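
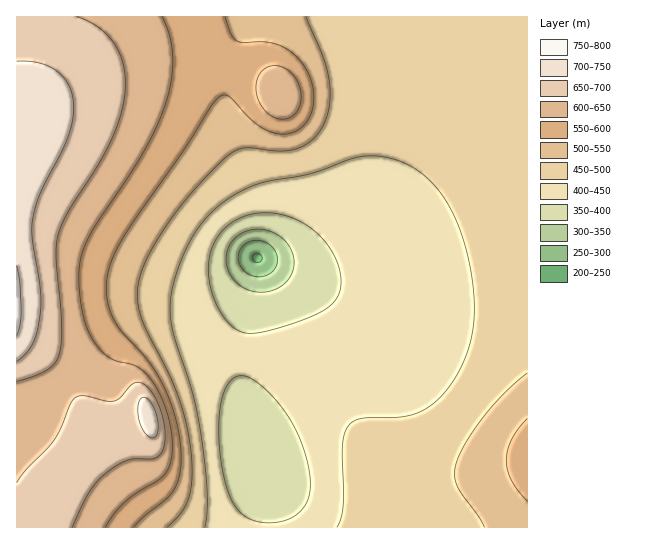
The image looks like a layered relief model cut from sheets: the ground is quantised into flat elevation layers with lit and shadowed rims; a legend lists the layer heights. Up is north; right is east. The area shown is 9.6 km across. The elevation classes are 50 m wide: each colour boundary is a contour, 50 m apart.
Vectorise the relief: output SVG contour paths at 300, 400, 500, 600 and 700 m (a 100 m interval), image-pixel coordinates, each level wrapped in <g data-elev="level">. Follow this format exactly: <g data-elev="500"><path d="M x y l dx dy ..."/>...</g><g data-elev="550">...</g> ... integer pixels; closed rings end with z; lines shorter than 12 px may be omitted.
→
<g data-elev="300"><path d="M257 277l-7-2-7-5-3-5-2-7 1-7 4-6 7-4 7-1 8 2 6 4 5 7 2 6-2 7-5 7-6 3z"/></g><g data-elev="400"><path d="M261 522l-15-5-11-11-8-17-6-27-2-33 2-27 3-11 5-8 5-5 5-2 8 1 11 6 13 12 12 14 10 15 7 15 6 18 4 16 0 12-1 10-3 9-6 7-7 6-10 4-10 2z"/><path d="M245 333l-10-4-8-7-8-12-6-13-4-15-1-13 2-12 3-12 6-11 8-8 10-6 10-5 12-2 12 0 14 2 12 5 11 6 10 8 8 9 7 11 6 12 2 11 0 9-3 9-10 12-21 11-40 13-13 2z"/></g><g data-elev="500"><path d="M167 527l14-14 8-15 3-20-1-27-5-29-9-28-10-24-21-40-6-16-3-19 3-18 11-27 22-33 25-31 29-30 10-6 8-2 34 3 16-2 15-7 11-12 5-11 3-12 0-25-6-24-17-41"/><path d="M527 373l-22 20-21 24-19 26-9 22-1 10 2 11 22 31 5 10"/></g><g data-elev="600"><path d="M105 527l10-14 11-12 37-25 6-9 3-13 0-15-3-17-4-16-7-15-8-13-9-9-8-4-22-6-8-6-7-8-7-12-5-14-4-18-1-20 1-22 8-20 56-88 13-25 9-24 6-24 1-21-4-22-7-18"/><path d="M276 118l10 1 8-4 6-9 1-11-3-12-6-9-9-7-9-1-7 1-6 6-4 6-1 10 2 9 4 9 7 7z"/></g><g data-elev="700"><path d="M149 437l4 1 4-3 1-13-5-17-6-6-4-2-2 2-3 4 0 12 4 13z"/><path d="M17 361l9-8 7-10 4-12 3-18 0-26-8-53 2-21 8-23 26-52 4-16 2-15-1-10-3-10-5-8-7-7-8-5-11-4-22-2"/></g>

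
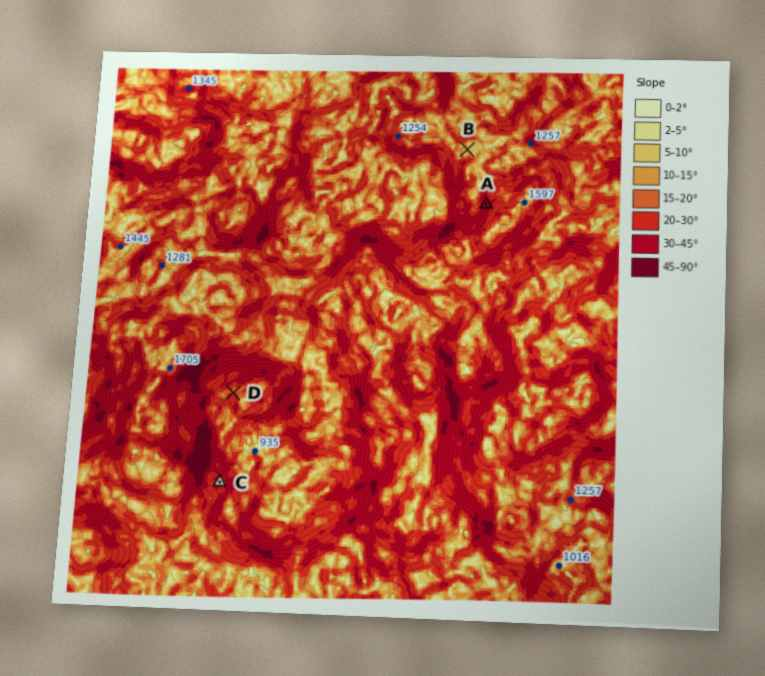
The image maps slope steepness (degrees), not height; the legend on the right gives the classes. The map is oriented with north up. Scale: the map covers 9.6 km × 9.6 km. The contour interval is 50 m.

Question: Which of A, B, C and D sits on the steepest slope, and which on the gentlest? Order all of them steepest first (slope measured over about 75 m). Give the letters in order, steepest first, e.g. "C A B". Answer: A C D B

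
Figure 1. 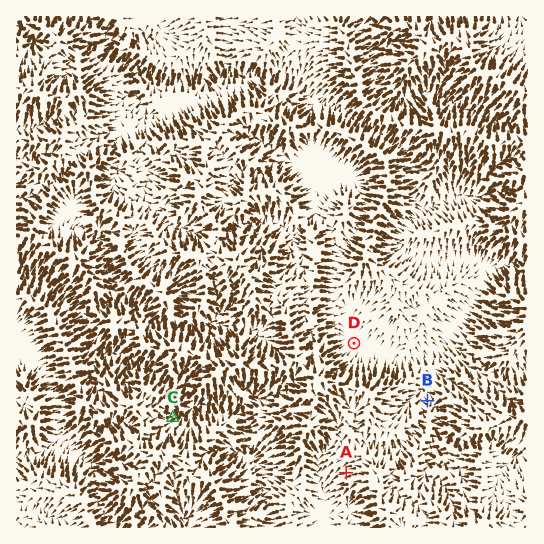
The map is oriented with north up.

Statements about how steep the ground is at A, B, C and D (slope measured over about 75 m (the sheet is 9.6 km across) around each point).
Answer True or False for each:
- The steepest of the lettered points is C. True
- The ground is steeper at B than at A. False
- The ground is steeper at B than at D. True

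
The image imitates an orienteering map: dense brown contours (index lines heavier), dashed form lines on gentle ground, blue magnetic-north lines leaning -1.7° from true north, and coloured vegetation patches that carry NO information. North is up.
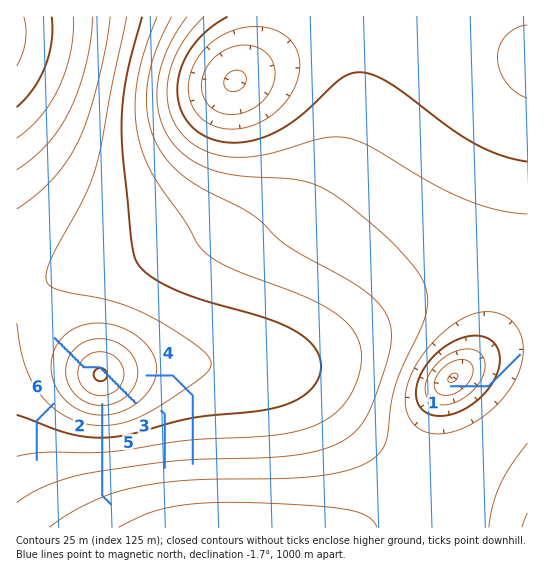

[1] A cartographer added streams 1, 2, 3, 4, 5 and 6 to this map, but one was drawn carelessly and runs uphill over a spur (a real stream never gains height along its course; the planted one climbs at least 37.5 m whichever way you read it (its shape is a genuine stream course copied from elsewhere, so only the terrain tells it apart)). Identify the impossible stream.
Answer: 3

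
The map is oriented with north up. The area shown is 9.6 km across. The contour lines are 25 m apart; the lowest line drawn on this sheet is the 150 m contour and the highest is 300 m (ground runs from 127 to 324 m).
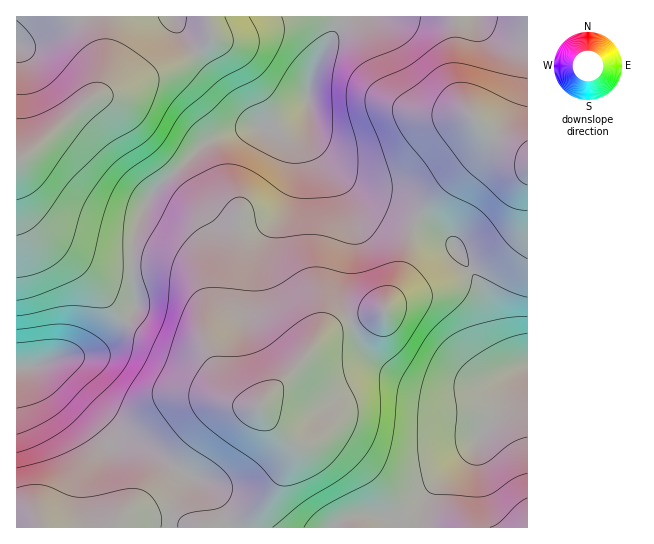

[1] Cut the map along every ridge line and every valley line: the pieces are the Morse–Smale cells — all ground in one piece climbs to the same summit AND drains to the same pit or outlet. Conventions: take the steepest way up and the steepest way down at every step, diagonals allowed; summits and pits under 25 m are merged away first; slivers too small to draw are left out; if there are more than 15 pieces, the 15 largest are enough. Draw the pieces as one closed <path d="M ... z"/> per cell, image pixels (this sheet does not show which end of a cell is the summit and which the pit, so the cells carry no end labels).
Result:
<path d="M162 267l-30 0 4 40-19 24-15 16-16 8-23 2-26 10-21 3 1 158 238-1 1-9 5-11 14-18 12-23 4-13-2-8-22-26-8-12-16-3-8-4-10-10-20-47-1-38-7-19-15-14z"/><path d="M418 220l-7 14-11 44-15 31-3 3-40 12-20 12-21 26-41 43 0 4 7 10 22 26 2 8-12 29-23 36-1 10 163 0 6-25 8-14 39-38 29-42 12-28 7-10 9-6-17-4-11-12-11-26-8-34-26-43-12-11z"/><path d="M309 105l-10 10-24 13-28 0-26 8-16 8-53 50-11 21-8 28 0 24 29 0 13 2 16 10 6 7 7 19 0 33 17 45 14 17 18 7 7-1 5-8 36-36 15-20 11-10 15-8 40-12 3-3 15-31 11-44 5-12-1-3-8-4-42-18-40-32-12-19z"/><path d="M345 16l-136 0 2 22-16 15-18 12-24 10-30 16-32 8-65 57-10 6 0 19 7 22 8 18 12 14 44 25 23 7 21 0 5-36 8-22 8-15 57-53 38-13 28 0 24-13 9-10 0-19 4-13z"/><path d="M455 16l-109 0-26 41-12 29 3 47 2 13 6 11 23 23 23 17 52 23 12-19 58-55 5-9-23-23-12-24-2-13z"/><path d="M207 16l-190 0-1 145 10-5 65-57 32-8 30-16 24-10 18-12 16-15z"/><path d="M493 135l-6 11-58 55-12 18 26 16 12 11 26 43 8 34 11 26 11 12 7 3 9 0 1-209z"/><path d="M17 181l-1 188 2 0 19-2 26-10 23-2 12-6 34-35 4-7 0-8-5-32-21 0-16-4-51-28-10-10-6-12z"/><path d="M527 365l-8 6-7 10-12 28-29 42-42 42-8 18-2 17 109-1z"/><path d="M527 16l-70 0-2 35 1 34 4 13 9 16 22 21 36 20z"/>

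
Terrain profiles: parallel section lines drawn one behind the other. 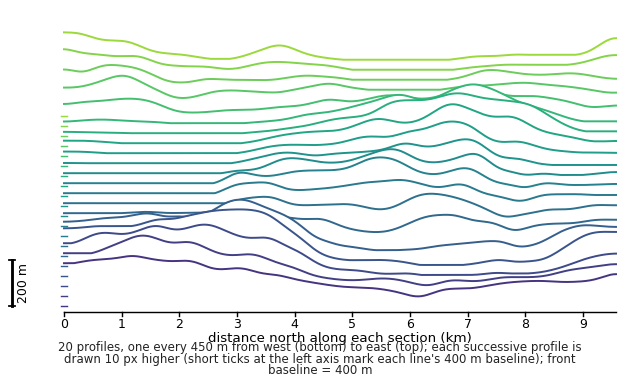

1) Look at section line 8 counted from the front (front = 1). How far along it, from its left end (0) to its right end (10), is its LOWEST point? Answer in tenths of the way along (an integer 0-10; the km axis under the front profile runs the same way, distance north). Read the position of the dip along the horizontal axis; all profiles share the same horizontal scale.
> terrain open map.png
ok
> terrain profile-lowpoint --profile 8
8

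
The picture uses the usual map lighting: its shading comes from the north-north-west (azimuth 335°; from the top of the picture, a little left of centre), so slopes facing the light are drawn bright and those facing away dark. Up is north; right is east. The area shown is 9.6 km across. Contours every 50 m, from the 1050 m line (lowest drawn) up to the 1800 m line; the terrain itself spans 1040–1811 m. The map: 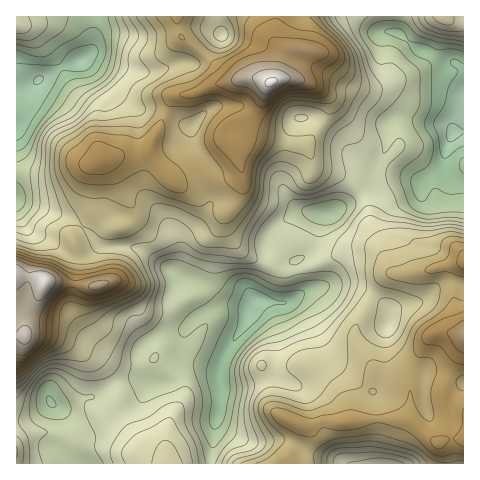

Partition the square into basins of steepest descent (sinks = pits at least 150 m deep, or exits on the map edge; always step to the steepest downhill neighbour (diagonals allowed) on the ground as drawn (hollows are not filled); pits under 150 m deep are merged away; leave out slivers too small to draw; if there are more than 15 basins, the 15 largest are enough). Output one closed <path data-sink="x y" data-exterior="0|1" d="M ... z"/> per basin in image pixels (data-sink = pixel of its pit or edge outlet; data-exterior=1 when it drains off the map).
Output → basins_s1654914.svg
<path data-sink="453 134" data-exterior="0" d="M463 16l-285 0 0 13 4 9 21 15 25 24 10 3-25 5-18 8-22 3-24 51 5 12 18 20 18-14 7 0 19 12 11 0 13-9-1-21 5-6 2-9 9 4 51 10 4 6 2 13 4 4 28 8 14 11 9 16 4 23 7 10 8 25 3 7 7 4-8 2-9 9-23 43-2 6 3 9 15 22 2 8-16 30-4 16-2 2 23-2 35 2 28 23 11-5 15 0z"/><path data-sink="249 309" data-exterior="0" d="M246 132l-2 9-5 6 1 21-13 9-11 0-19-12-7 0-18 14-18-20-6-10-10 5-37 6-6 8-2 45-20 25 4 12-3 31-1 2-18-2-9 1-9 18-13 16 2 18 14 0 24 8 33 19 9 9 10 20 0 15 8 18 19 22 17 9 7 10 121-1-1-5 11-24 2-9-15-7-11-8-2-6-2-22-8-17 9 5 10 0 16-5 12 0 10 5 15 14 8 11 5 15 1 11 6-3 4-16 16-30-2-8-15-22-3-9 2-6 23-43 9-9 8-2-7-4-11-32-7-10-1-13-6-18-17-18-31-9-4-4-2-13-4-6-51-10z"/><path data-sink="39 80" data-exterior="0" d="M176 16l-160 1 0 257 2 2 16 1 11 6 3-2 25 2 4-16 0-17-4-12 17-20 4-9 1-41 4-7 23-6 24-4 15-26 12-29 22-3 18-8 25-5-10-3-25-24-21-15z"/><path data-sink="383 463" data-exterior="1" d="M391 418l-45 4-25-1-14 6-7-3-4 16-9 18 1 5 176 0-1-25-14 0-11 5-26-22z"/>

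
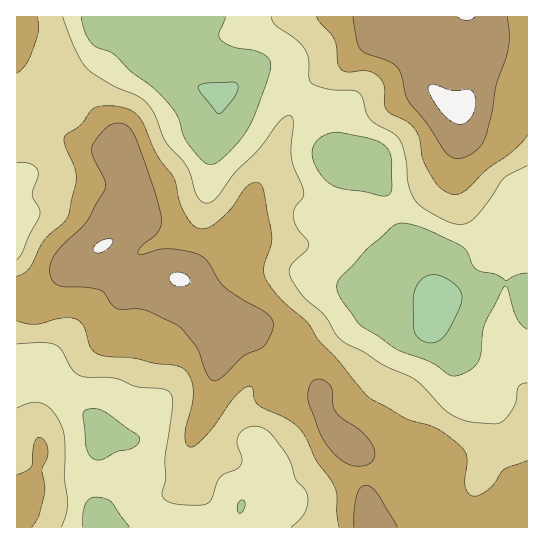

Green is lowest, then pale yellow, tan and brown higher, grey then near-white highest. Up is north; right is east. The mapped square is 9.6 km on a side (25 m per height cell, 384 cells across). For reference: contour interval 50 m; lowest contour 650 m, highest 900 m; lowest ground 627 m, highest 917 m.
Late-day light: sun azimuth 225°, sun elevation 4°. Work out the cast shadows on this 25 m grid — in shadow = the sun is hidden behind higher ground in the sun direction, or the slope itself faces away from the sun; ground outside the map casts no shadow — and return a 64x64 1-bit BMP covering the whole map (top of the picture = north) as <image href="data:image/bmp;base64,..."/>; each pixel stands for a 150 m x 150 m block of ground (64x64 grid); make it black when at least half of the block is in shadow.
<image width="64" height="64" href="data:image/bmp;base64,Qk0+AgAAAAAAAD4AAAAoAAAAQAAAAEAAAAABAAEAAAAAAAACAAATCwAAEwsAAAIAAAAAAAAA////AAAAAAABgAAAAAcAAAOAAAAAB4AAB4AAAAAHwAAHgAAAAAfAAA+AAAAAB8AAD4AAAAABwAAPwAAAAAAAAA/AAAAAAAAAD8AAAAAAAAAP4AAIAAIAgA/gAAAADwPAH+AAAAAfB+Af4AAAAP4P4B/gAAAA/h/wP+AAAAH/P/A/wAAAAP+/8B+AAAAA/7/gHgAAAAH//8AAAAAAAf//wAAAAAAD//+AAAAAAAP//4AAAAAAB///gAAAAAAP//8AAAAAAB///wEAAAAAH///AwAAAAA///8HAAAAD////gcAAAAf///+BwAAAD////4HAAAAf////AMAAAH////8AAAAA////ngAAAAP///4AAAAAB/x//AAAAAAH+D/gAAAAAAf4LgAAAAAAA/hwAAAAAAAD8PgAAAAAAB/w+AAAAAAAP/D8AAAAAAA/8Hw/AAAAAD/geP8AAAAAP/Bz/wAAAAA/8Af/AAAAAD/wD/8AAAAAP/gP/gAAAAB/+A/4AAAAAH/8D+AAAAAA//wDgAAAAAD//gAAAAAAAf/+AAAAAAAD//4AAAAIAAf//gAAABwAD//+AAAAHAAf//4AAAAeAD///wAAAA4AP//+AAABBgB///4AAAAAAP///AAAAAAA///wAAAAAAH//+AAAAAAAf/gAAAAAAAD/4AAAACAAYf/AAAAAMABg=="/>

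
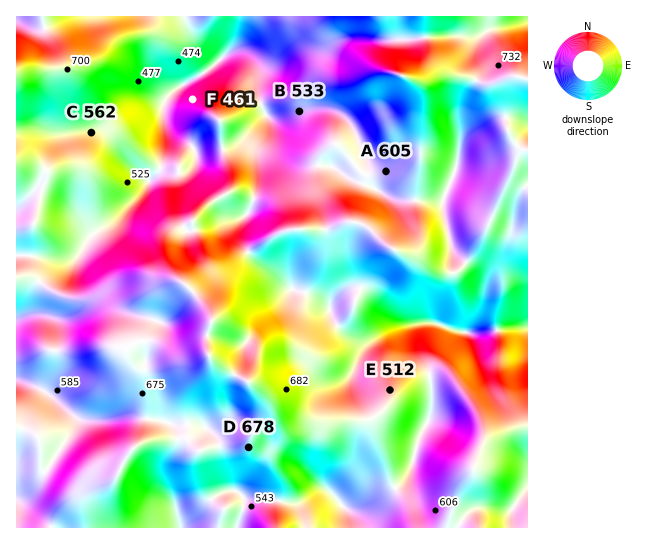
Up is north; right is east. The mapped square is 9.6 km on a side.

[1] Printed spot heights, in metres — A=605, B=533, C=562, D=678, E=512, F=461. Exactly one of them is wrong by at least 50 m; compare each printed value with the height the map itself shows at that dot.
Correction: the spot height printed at E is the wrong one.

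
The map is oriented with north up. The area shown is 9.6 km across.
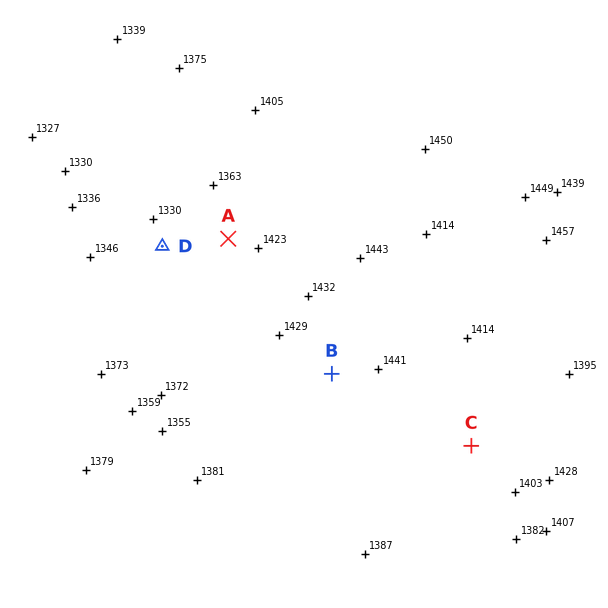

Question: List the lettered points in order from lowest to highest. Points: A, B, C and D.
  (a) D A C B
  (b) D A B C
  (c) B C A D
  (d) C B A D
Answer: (a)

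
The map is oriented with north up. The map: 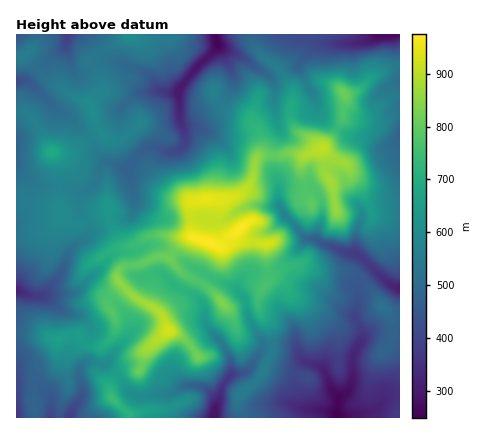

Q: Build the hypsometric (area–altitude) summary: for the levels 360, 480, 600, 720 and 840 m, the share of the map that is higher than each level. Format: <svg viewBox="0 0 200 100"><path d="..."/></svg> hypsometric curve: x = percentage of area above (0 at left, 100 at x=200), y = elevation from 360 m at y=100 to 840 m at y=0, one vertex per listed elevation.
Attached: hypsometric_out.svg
<svg viewBox="0 0 200 100"><path d="M189 100l-36-25-71-25-38-25-30-25"/></svg>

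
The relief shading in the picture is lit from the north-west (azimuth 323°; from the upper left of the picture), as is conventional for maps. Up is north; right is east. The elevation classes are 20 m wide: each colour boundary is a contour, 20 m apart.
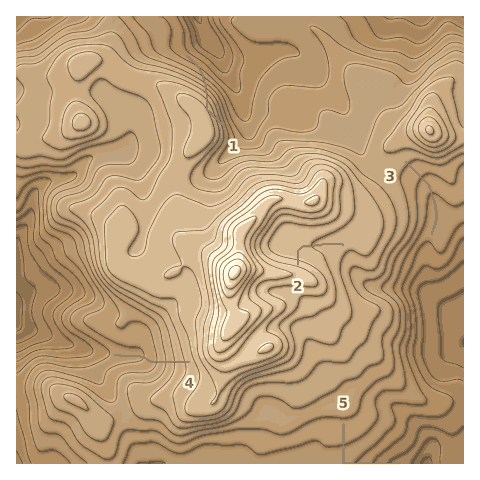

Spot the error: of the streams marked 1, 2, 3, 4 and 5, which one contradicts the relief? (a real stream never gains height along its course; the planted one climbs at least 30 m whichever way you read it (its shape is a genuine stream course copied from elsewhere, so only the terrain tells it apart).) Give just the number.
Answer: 1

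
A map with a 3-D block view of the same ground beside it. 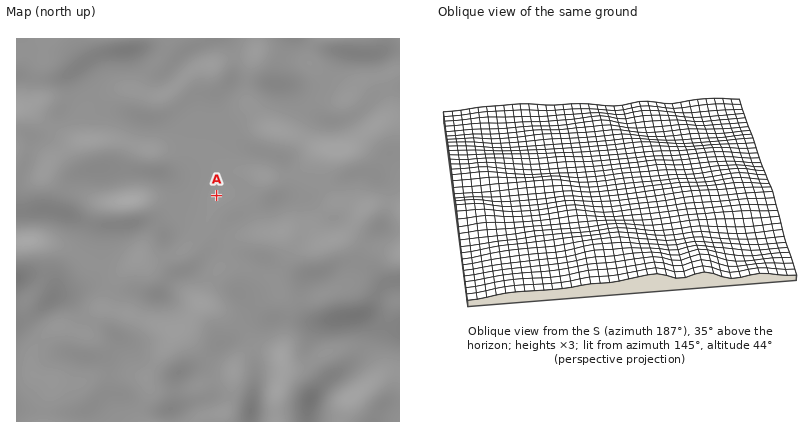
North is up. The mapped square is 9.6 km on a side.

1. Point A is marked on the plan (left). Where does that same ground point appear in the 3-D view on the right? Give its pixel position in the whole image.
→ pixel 615 171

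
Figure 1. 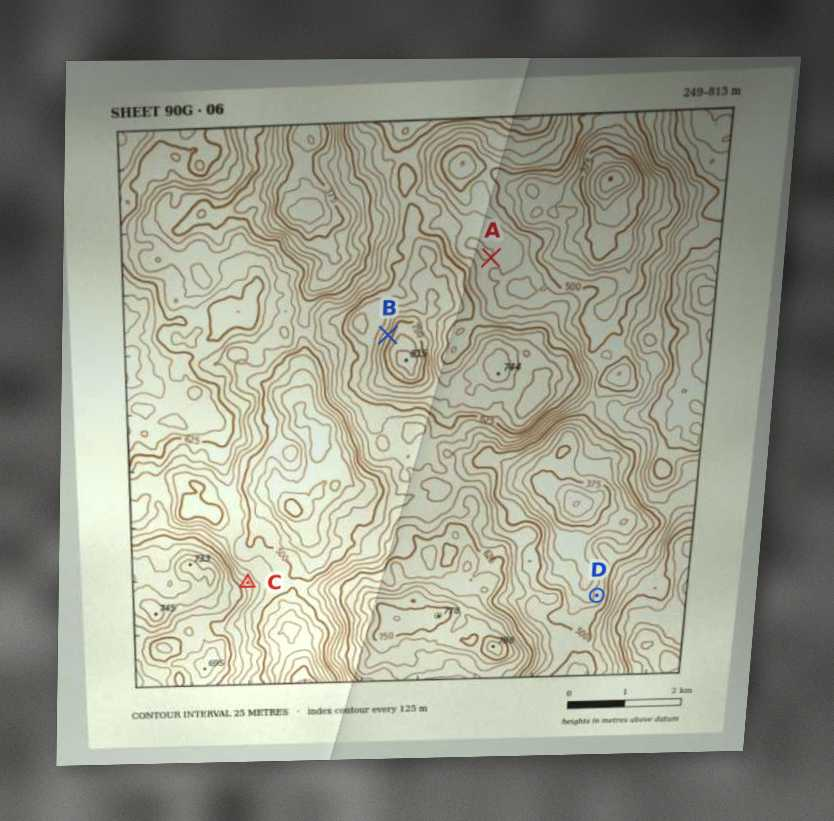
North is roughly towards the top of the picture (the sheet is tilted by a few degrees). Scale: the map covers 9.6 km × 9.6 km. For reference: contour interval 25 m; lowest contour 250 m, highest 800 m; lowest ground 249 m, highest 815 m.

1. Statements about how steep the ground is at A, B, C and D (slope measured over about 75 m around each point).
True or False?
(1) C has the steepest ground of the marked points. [False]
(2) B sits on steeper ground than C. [True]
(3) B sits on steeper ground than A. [True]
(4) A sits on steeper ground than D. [False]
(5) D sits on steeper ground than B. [False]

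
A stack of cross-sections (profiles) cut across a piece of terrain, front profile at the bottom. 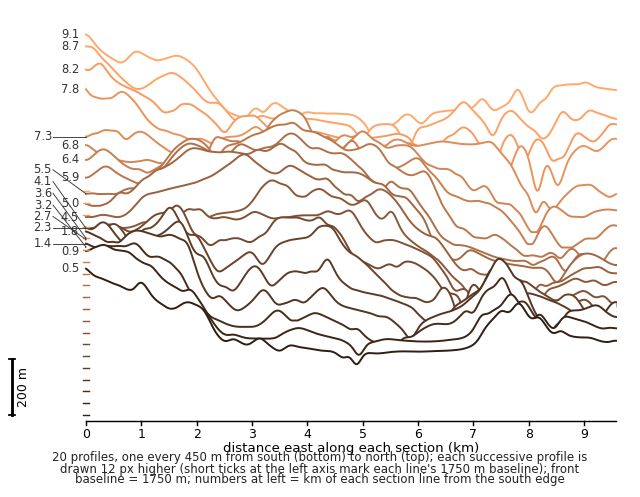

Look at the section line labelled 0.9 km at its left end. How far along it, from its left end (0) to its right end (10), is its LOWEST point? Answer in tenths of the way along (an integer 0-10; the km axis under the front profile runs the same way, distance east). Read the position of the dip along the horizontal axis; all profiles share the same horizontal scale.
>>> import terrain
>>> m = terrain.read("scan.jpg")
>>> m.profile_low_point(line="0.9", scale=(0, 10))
5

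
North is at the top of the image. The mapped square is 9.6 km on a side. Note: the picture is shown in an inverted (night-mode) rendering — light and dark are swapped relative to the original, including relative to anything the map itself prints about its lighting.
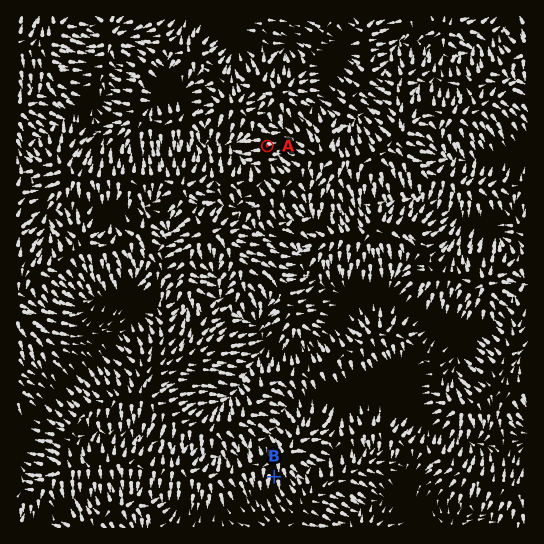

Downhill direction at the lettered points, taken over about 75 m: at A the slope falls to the E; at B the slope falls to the S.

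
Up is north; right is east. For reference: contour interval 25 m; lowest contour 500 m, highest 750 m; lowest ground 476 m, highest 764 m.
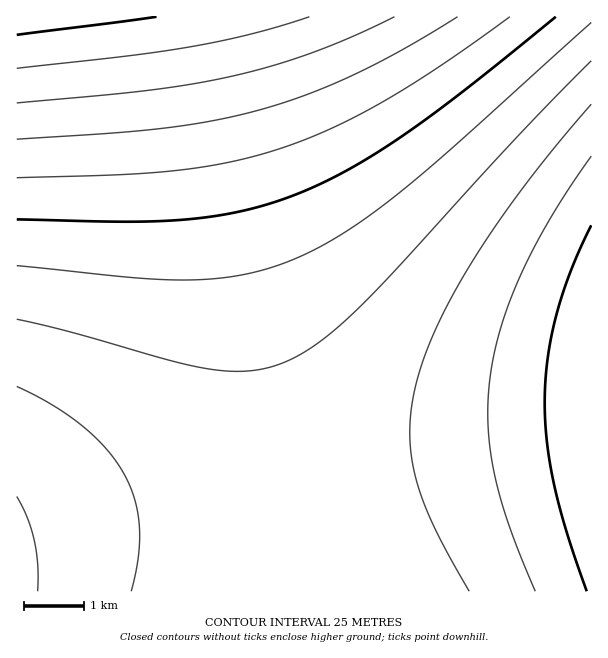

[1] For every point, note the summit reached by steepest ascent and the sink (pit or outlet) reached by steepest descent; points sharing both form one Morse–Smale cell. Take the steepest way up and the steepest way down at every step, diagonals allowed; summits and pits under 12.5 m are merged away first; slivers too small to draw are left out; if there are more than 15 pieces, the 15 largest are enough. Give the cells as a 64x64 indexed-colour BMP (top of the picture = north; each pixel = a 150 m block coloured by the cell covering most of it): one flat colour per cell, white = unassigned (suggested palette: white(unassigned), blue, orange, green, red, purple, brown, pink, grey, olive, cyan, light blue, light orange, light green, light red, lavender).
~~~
<image width="64" height="64" href="data:image/bmp;base64,Qk12CAAAAAAAAHYAAAAoAAAAQAAAAEAAAAABAAQAAAAAAAAIAAATCwAAEwsAABAAAAAAAAAA////ALR3HwAOf/8ALKAsACgn1gC9Z5QAS1aMAMJ34wB/f38AIr28AM++FwDox64AeLv/AIrfmACWmP8A1bDFACIiIiIiIiIiIiIiIiIiIiERERERERERERERERERERERIiIiIiIiIiIiIiIiIiIiIREREREREREREREREREREREiIiIiIiIiIiIiIiIiIiIhERERERERERERERERERERESIiIiIiIiIiIiIiIiIiIiERERERERERERERERERERERIiIiIiIiIiIiIiIiIiIiIREREREREREREREREREREREiIiIiIiIiIiIiIiIiIiIhERERERERERERERERERERESIiIiIiIiIiIiIiIiIiIhERERERERERERERERERERERIiIiIiIiIiIiIiIiIiIiEREREREREREREREREREREREiIiIiIiIiIiIiIiIiIiIRERERERERERERERERERERESIiIiIiIiIiIiIiIiIiIhERERERERERERERERERERERIiIiIiIiIiIiIiIiIiIiEREREREREREREREREREREREiIiIiIiIiIiIiIiIiIiIRERERERERERERERERERERESIiIiIiIiIiIiIiIiIiIRERERERERERERERERERERERIiIiIiIiIiIiIiIiIiIhEREREREREREREREREREREREiIiIiIiIiIiIiIiIiIiERERERERERERERERERERERESIiIiIiIiIiIiIiIiIiIRERERERERERERERERERERERIiIiIiIiIiIiIiIiIiIhEREREREREREREREREREREREiIiIiIiIiIiIiIiIiIiERERERERERERERERERERERESIiIiIiIiIiIiIiIiIiERERERERERERERERERERERERIiIiIiIiIiIiIiIiIiIREREREREREREREREREREREREiIiIiIiIiIiIiIiIiIhERERERERERERERERERERERESIiIiIiIiIiIiIiIiIiERERERERERERERERERERERERIiIiIiIiIiIiIiIiIiIREREREREREREREREREREREREiIiIiIiIiIiIiIiIiIRERERERERERERERERERERERESIiIiIiIiIiIiIiIiIhERERERERERERERERERERERERIiIiIiIiIiIiIiIiIiEREREREREREREREREREREREREiIiIiIiIiIiIiIiIiIRERERERERERERERERERERERESIiIiIiIiIiIiIiIiIhERERERERERERERERERERERERIiIiIiIiIiIiIiIiIiEREREREREREREREREREREREREiIiIiIiIiIiIiIiIiERERERERERERERERERERERERESIiIiIiIiIiIiIiIiIRERERERERERERERERERERERERIiIiIiIiIiIiIiIiIhEREREREREREREREREREREREREiIiIiIiIiIiIiIiIiERERERERERERERERERERERERESIiIiIiIiIiIiIiIiIRERERERERERERERERERERERERIiIiIiIiIiIiIiIiIREREREREREREREREREREREREREiIiIiIiIiIiIiIiIhERERERERERERERERERERERERESIiIiIiIiIiIiIiIiERERERERERERERERERERERERERIiIiIiIiIiIiIiIiIREREREREREREREREREREREREREiIiIiIiIiIiIiIiIhERERERERERERERERERERERERESIiIiIiIiIiIiIiIhERERERERERERERERERERERERERIiIiIiIiIiIiIiIiEREREREREREREREREREREREREREiIiIiIiIiIiIiIiIRERERERERERERERERERERERERESIiIiIiIiIiIiIiIhERERERERERERERERERERERERERIiIiIiIiIiIiIiIiEREREREREREREREREREREREREREiIiIiIiIiIiIiIiERERERERERERERERERERERERERESIiIiIiIiIiIiIiIRERERERERERERERERERERERERERIiIiIiIiIiIiIiIhEREREREREREREREREREREREREREiIiIiIiIiIiIiIiERERERERERERERERERERERERERESIiIiIiIiIiIiIiIRERERERERERERERERERERERERERIiIiIiIiIiIiIiIREREREREREREREREREREREREREREiIiIiIiIiIiIiIhERERERERERERERERERERERERERESIiIiIiIiIiIiIiERERERERERERERERERERERERERERIiIiIiIiIiIiIiIREREREREREREREREREREREREREREiIiIiIiIiIiIiIhERERERERERERERERERERERERERESIiIiIiIiIiIiIiERERERERERERERERERERERERERERIiIiIiIiIiIiIiEREREREREREREREREREREREREREREiIiIiIiIiIiIiIRERERERERERERERERERERERERERESIiIiIiIiIiIiIhERERERERERERERERERERERERERERIiIiIiIiIiIiIiEREREREREREREREREREREREREREREiIiIiIiIiIiIiIRERERERERERERERERERERERERERESIiIiIiIiIiIiIRERERERERERERERERERERERERERERIiIiIiIiIiIiIhEREREREREREREREREREREREREREREiIiIiIiIiIiIiERERERERERERERERERERERERERERESIiIiIiIiIiIiIRERERERERERERERERERERERERERER"/>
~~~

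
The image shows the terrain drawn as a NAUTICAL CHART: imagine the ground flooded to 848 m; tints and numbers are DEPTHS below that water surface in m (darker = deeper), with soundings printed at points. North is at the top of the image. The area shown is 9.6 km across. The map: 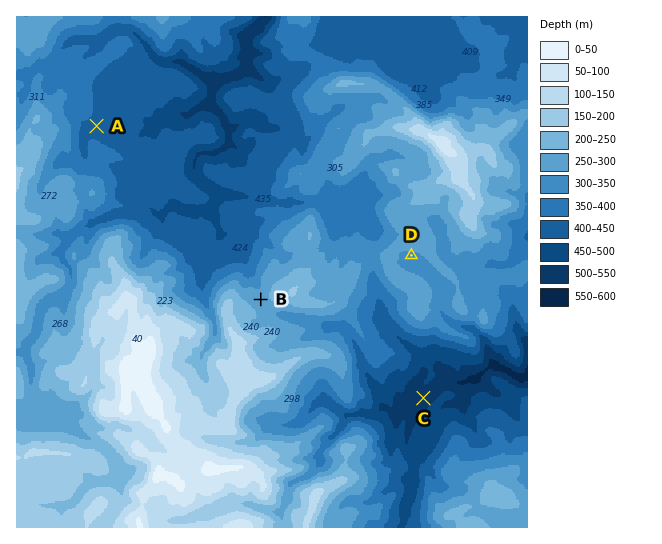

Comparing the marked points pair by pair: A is lower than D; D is lower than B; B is higher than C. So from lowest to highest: C A D B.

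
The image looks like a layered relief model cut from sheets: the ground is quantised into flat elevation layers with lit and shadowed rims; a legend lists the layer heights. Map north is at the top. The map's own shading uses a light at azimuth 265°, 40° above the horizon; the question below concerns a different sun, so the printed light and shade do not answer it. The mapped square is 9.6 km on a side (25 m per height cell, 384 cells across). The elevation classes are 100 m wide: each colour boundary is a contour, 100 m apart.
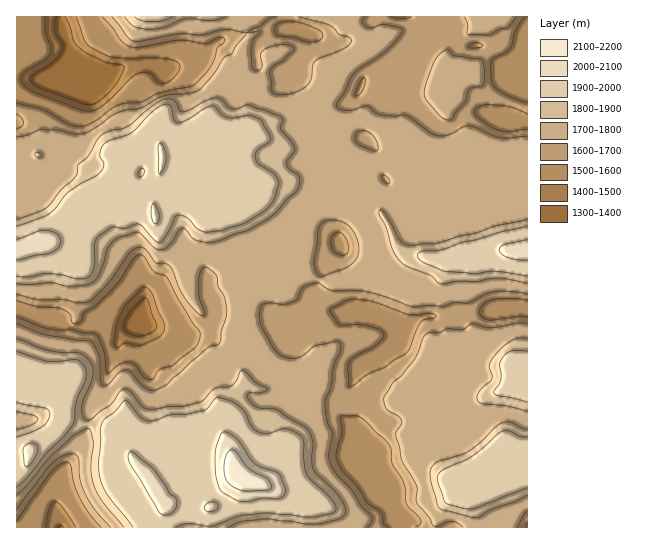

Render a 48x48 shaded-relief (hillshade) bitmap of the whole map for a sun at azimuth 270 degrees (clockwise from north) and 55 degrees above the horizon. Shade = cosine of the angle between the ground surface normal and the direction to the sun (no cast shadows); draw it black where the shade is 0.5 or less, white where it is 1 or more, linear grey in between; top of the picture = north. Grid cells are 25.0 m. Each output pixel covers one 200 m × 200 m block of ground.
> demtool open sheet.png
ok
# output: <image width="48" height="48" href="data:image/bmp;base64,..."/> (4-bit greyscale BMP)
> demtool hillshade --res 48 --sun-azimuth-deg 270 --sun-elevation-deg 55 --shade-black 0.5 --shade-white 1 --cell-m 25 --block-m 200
<image width="48" height="48" href="data:image/bmp;base64,Qk32BAAAAAAAAHYAAAAoAAAAMAAAADAAAAABAAQAAAAAAIAEAAATCwAAEwsAABAAAAAAAAAAAAAAABEREQAiIiIAMzMzAERERABVVVUAZmZmAHd3dwCIiIgAmZmZAKqqqgC7u7sAzMzMAN3d3QDu7u4A////AHhFvczc3Kl3mXQjRWaHVGhjSKzaeIeJYSVnvd3dy8uHqoZmZ3iZhSRCWc3cmYRHdgFpvd7cq8uIm5mXZ3iZgxEFm+7eyZhURAApvu7bvMlomsy5h0R4QSAorO7uyqqYdQAFzv7bzKdom+66hSR0EhF5rO7uuqqpmWAArv7Ly3aJrO6mNGdRIheavd3tuqqqqsQATP7cyGiarO6BOJlRIDmq3tu7qruqmskgCN7cp4mqq+1SealRIDmq3tqpmszKmZmmA87amZqqq8pWialBQies3cqpmbzLhrzcUp3KmZqqqrl3eZY1Uzi8zLqqqqvKZLztglzLhnqZmqmGaHV4Y2m8u7qqqqmqqZmrgSrMcmmJq8lkaIiZZpqry6qqqruZqpqqkwa8Y3mqrLhniImZdWm8y6qqqs3amqqqpwCbc2vLqqq6iJiZhFm8zLqqqrzdqqqqqBBbYpy8uqvJeZmZhUervMuqmqzuupmIlgAYd5q8y6q5iZmaljaavMy6qqztumZWdkAImaqrzLqpl1e8qFV4ms3KqqrMuVVmZlEmeKuq3cy6hVm7qZh2ec7aqqqrqkNGiHdSSc7b3cy5ZYqpmZmHeL3KqqmJmEaKunhxKd7c26zJVqqYh4mZmqu7q5V5iLqZqWWEF+7N2J3JZ5qXZ4iaq6iJmnR5mpmIiWE3NM3dta25mZiIiHeaqqmYiHRHiHeJh2MDd6zth7yqqZiJqpmaqqqpiIdnd3d4mUEQSazciLuqqpmJq7qqqqq7mIZoiXiJmXERGcu7ibuqqpmIiau6q7u7qZmYiGd3iXMkJ8qZmaqqqpmXVq3bzdy6qqq8uqqFWHQ1abhIqYiZqqmWNb7by5mJqprMu6uVaIdVascXynVGiZmXNb3LyXmaqqqpiJmImZmZisc4y5hkNomYZ6y7t4mqqqqpmbq7qZqqq7dpqqqZUkeZmau7h5qqqqqqmarN2pqqq7eJmqqqlSSJqqqqiaqqqqqqqpmtzKmqq7iJqqqqqFRYmpqpmqqaqqqqqpmazMuqm8mJqqqqqGVHmZqYm6mqqqqqqqqpvdy6mtp5qqmphlVomZmZq6mqqpmZmbupm93KqspoqpmoZnZ5mZmZq6qqqqqZiLqImt7Kq8poqpmpdndomZmKuqqqqpmqmZmZmbzKq7h5qpmqlkV4mZaMypmJqph2eMynVquqvLiJqpmZhEaJmZmaqZd5uoQ2ietkV4q6q7lXuoeJZWeJmZqYiYerl1aJqoZVVGqqmZkkq3N4Z4mpl3momYvLlkeaq3UzR5vLqqdXmpiZiIqqmEa8l4zbp1eHdxJYmqrNyoiJvLqplmm8uVOtp3zbqYUlmQJpqqqt24i8zdupl3m9yoRsuHvcqZMXmXUkiqqqupq8vN2omnecyqhWqnncqYMXmZlSWru5d3iaq925q5d5q7qXSKi8l4iGeJlifdu8t0RomJ3aeYdovMy5dHqauHmoVZgyrtvNyWRGhli6hFib3bqZl1eprMl2MZgzvtzd2nQlmWV4dVm5mqh4dpqpjdqXIA=="/>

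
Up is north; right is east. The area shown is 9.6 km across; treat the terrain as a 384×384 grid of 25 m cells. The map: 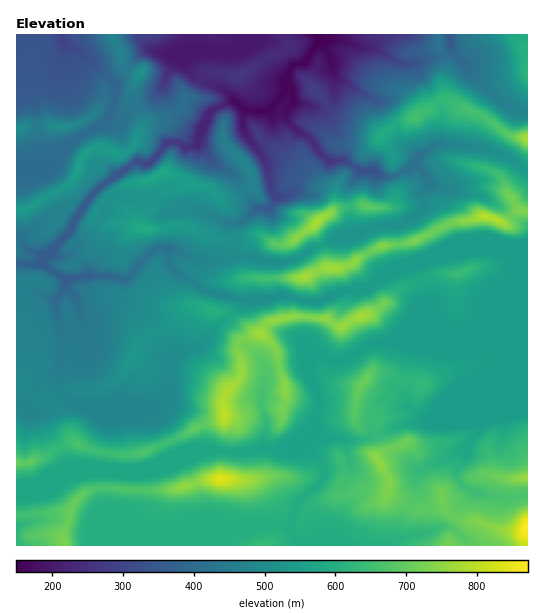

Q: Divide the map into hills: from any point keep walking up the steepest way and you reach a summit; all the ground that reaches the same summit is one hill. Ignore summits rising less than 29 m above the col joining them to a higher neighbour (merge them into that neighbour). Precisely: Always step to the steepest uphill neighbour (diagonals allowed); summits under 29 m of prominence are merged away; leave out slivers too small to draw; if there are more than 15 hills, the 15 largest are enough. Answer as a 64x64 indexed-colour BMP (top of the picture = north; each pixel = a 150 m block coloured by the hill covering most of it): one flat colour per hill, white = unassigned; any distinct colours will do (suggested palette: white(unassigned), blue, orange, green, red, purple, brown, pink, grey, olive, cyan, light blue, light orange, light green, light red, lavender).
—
<image width="64" height="64" href="data:image/bmp;base64,Qk12CAAAAAAAAHYAAAAoAAAAQAAAAEAAAAABAAQAAAAAAAAIAAATCwAAEwsAABAAAAAAAAAA////ALR3HwAOf/8ALKAsACgn1gC9Z5QAS1aMAMJ34wB/f38AIr28AM++FwDox64AeLv/AIrfmACWmP8A1bDFAO7u7u7u7u7u7u7uAAAAAAAAARGIiIiIgRERERERERER7u7u7u7u7u7l7u7gAAAAAAABERGIiIiIERERERERERHu7u7u7u7u5VVVVVVVVVAABREREYiIiIgREREREREREV7u7u7u7uVVVVVVVVVVVVVVERERiIiIiBERERERERERXu7u7u7lVVVVVVVVVVVVVVVREREYiIiIgRERERERERFe7u7u7uVVVVVVVVVVVVVVVVERERiIiIiBEREREREREVXu7u7u5VVVVVVVVVVVVVVVVRERGIiIiIgRERERu7u7AFXu7u7lVVVVVVVVVVVVVVVVVREYiIiIiBEREbu7u7sAAAXu7uVVVVVVVVVVVVVVVVVVERiIiIiIEREbu7u7uwAAAAXu5TMzVVVVVVVVVVVVVVUREYiIiIiBERu7u7u7AAAAMzMzMzMzNVVVVVVVVVVVVRERiIiIiIiBEbu7u7sAAAAzMzMzMzMzNVVVVVVVVVVRERiIiIiIiIiBu7u7uwAAAzMzMzMzMzMzMzMzMzAAVVERGIiIiIiIiIi7u7u7AAADMzMzMzMzMzMzMzMzMAAAURGqqoiIiIiIiIu7u7sAADMzMzMzMzMzMzMzMzMwAAAKqqqqqqiIiIiIiLu7uwAAMzMzMzMzMzMzMzMzMzAAAAqqqqqqqqqqiIiIu7u7AAMzMzMzMzMzMzMzMzMzMAAAAKqqqqqqqqERiIi7u7sQMzMzMzMzMxEzMzMzMzMwAAAAqqqqqqqhEREYiIu7uxEzMxERERERERMzMzMzMzAAAACqqqqqqqERERGIi7u7ETMxEREREREREzMzMzMzMAAACqqqqqqqoRERERiIu7sREzERERERERETMzMzMzMwAAAKqqqqqqqhEREREYi7uxERMRERERERERMzMzMzMzAAAAqqqqqqqqERERERGLu7EREREREREREREzMzMzMzMAAACqqqqqqqoRERERERG7sRERERERERERERMzMzMzMwAAAKrMqqqqqhERERERERuxERERERERERERETMzMzMAAAAMzMzMqqqqERERERERG7ERERERERERERERETMzAAAAAAzMzMzMqqqhEREREREbsREREREREREREREREAAAAAAADMzMzMzMzMqqERERERuxERERERERERERERERAAAAAAAMzMzMzMzMzMwAAAAAG7EREREREREREREREREQAAAAAAzMzMzMzMzMzAAAAAAbsREREREREREREREREREQAAAADMzMzMzMzMzAAAAAAAuxERERERERERERERERERAAAAAAzMzMzMzMzAAAAAAAC7ERERERERERERERERFERERAAAAADMzMzMzMAAAAAAALsRERERERERERERERREREREAAAAAAAAzMzMwAAAAAAAuxERERERERkREREUREREREQAAAAAAAAAzMzAAAAAAAC7ERERERmZmZEREURERERERAAAAAAAAAAMzAAAAAAAAAtmYRERmZmZmREURERERERHAAAAAAAAAABEAAAAAAAAC2ZmGZmZmZmZkRRJmZd3d3d3dwAAAAAAAERERAAAAAC7ZmZpmZmZmZmZmZmZmXd3d3d3dwAAAAAARERERERERERmZmaZmZmZmZmZmZmZd3d3d3d3dwAAAABERERERERERGZmZmmZmZmZmZmZmZl3d3d3d3d3dwAAAEREREREREREZmZmaZmZmZmZmZmZmf93d3d3d3d3AAAABERERERERERmZmZmmZmZmZmZmZn///d3d3d3d3cAAAAARERERERERGZmZmZpmZmZmZ///////xF3d3d3dwAAAAAEREREREREZmZmZmn/+Z/////////xEXd3d3dwAAAAAARERERERERmZmZmZv////////////ERd3d3d3AAAAAABERERERERGZmZmZmb///////////ERF3d3d3dwAAAAAAREREREREZmZmZmZmb/////////EREXd3d3d3cAIiAAREREREREQABmZmZmZm///////xEREXd3d3d3ciIiIiREREREREQgAN1mZmZmZmb////xERERd3d3dyIiIiIiJEREREREQiAA3dZmZmZmZm////ERERd3d3dyIiIiIiIiJERERCIiIADd3WZmZmZmZmZmERERF3d3dyIiIiIiIiIiIiIiIiIgAN3d3WZmZmZmZmYRERERd3dyIiIiIiIiIiIiIiIiIiAA3d3d1mZmZmZmZhEREREXciIiIiIiIiIiIiIiIiIiIADd3d3dAAZmZmZmYRERERdyIiIiIiIiIiIiIiIiIiIgDd3d3d3QBmZmZmZmERERF3IiIiIiIiIiIiIiIiIiIgAN3d3d3dAABmZmZmZmERERdxERIiIiIiIiIiIiIiIAAA3d3d3d0AAABmZmZmYRERFxERESIiIiIiIiIiIiIAAADd3d3d3QAAAGZmZmERERERERERIiIiIiIiIiIiAAAAAN3d3d3dAAAABmZhEREREREREREiIiIiIiIiIiAAAAAN3d3d3dAAAAAGZhERERERERERESIiIiIiIiIiIAAAAA3d3d3QAAAAAABhERERERERERESIiIiIhEiIiIAAAAADd3d3QAAAAAAARERERERERERERIiIiIRERERIAAAAADd3d3QAAAAABEREREREREREREREiIhEREREREAAAAAAN3d3QAAAAAAEREREREREREREREREREREREREQAAAAAA"/>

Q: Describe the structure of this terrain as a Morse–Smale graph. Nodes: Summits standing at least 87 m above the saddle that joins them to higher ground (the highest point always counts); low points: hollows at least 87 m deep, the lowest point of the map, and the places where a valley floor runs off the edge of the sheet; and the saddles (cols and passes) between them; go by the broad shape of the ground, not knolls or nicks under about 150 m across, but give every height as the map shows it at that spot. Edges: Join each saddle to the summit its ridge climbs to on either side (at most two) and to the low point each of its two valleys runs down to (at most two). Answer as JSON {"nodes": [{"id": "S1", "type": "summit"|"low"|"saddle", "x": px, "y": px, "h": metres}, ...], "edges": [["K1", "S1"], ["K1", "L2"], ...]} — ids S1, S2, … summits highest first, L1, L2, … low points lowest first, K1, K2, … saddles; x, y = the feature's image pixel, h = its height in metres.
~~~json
{"nodes": [
{"id": "S1", "type": "summit", "x": 527, "y": 527, "h": 872},
{"id": "S2", "type": "summit", "x": 221, "y": 479, "h": 839},
{"id": "S3", "type": "summit", "x": 225, "y": 416, "h": 803},
{"id": "S4", "type": "summit", "x": 485, "y": 216, "h": 796},
{"id": "S5", "type": "summit", "x": 317, "y": 223, "h": 783},
{"id": "S6", "type": "summit", "x": 527, "y": 139, "h": 780},
{"id": "S7", "type": "summit", "x": 527, "y": 72, "h": 617},
{"id": "S8", "type": "summit", "x": 161, "y": 173, "h": 582},
{"id": "L1", "type": "low", "x": 321, "y": 40, "h": 149},
{"id": "L2", "type": "low", "x": 63, "y": 39, "h": 290},
{"id": "K1", "type": "saddle", "x": 306, "y": 496, "h": 593},
{"id": "K2", "type": "saddle", "x": 422, "y": 279, "h": 582},
{"id": "K3", "type": "saddle", "x": 226, "y": 452, "h": 578},
{"id": "K4", "type": "saddle", "x": 321, "y": 245, "h": 556},
{"id": "K5", "type": "saddle", "x": 427, "y": 264, "h": 545},
{"id": "K6", "type": "saddle", "x": 527, "y": 111, "h": 476},
{"id": "K7", "type": "saddle", "x": 135, "y": 107, "h": 431},
{"id": "K8", "type": "saddle", "x": 398, "y": 173, "h": 420}],
"edges": [["K1", "S1"], ["K1", "S2"], ["K1", "L1"], ["K2", "S1"], ["K2", "S3"], ["K2", "L1"], ["K3", "S2"], ["K3", "S3"], ["K3", "L1"], ["K4", "S4"], ["K4", "S5"], ["K4", "L1"], ["K5", "S1"], ["K5", "S4"], ["K5", "L1"], ["K6", "S6"], ["K6", "S7"], ["K6", "L1"], ["K7", "S8"], ["K7", "L1"], ["K7", "L2"], ["K8", "S6"], ["K8", "S5"], ["K8", "L1"]]}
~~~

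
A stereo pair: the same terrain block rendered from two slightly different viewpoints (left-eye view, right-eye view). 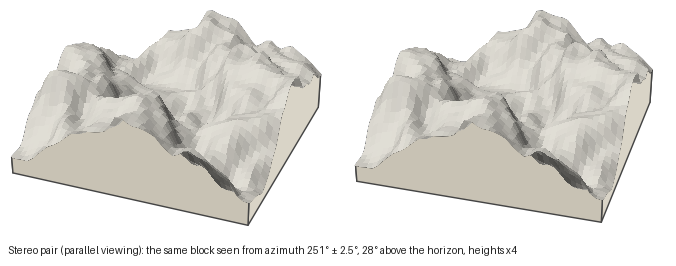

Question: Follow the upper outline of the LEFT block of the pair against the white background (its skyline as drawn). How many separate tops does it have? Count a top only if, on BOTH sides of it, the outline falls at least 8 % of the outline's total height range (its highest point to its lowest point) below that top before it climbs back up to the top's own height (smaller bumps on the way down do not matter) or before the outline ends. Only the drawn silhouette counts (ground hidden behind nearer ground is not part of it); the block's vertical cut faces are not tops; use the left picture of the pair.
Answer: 2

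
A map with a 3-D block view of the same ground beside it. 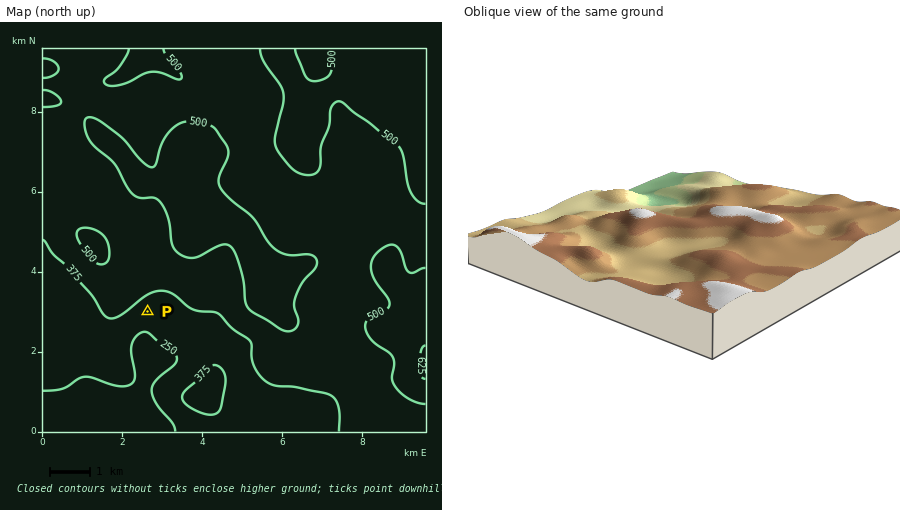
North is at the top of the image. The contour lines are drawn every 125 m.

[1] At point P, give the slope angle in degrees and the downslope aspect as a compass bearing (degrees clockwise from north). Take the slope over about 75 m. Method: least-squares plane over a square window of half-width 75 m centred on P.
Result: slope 9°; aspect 161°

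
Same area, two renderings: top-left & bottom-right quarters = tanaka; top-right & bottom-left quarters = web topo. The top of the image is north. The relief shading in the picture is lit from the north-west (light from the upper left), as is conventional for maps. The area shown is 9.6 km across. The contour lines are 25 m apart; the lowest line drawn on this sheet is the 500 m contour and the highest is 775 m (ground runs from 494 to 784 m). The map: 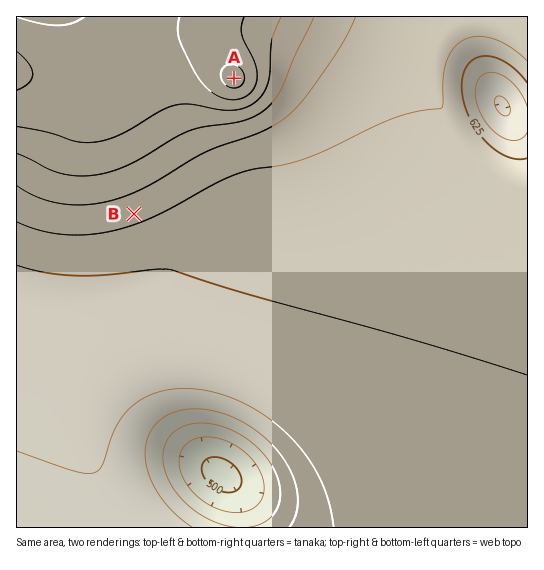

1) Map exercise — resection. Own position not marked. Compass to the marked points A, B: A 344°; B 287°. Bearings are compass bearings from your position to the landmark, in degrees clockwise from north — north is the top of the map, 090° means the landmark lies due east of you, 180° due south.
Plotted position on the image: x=286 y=261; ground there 630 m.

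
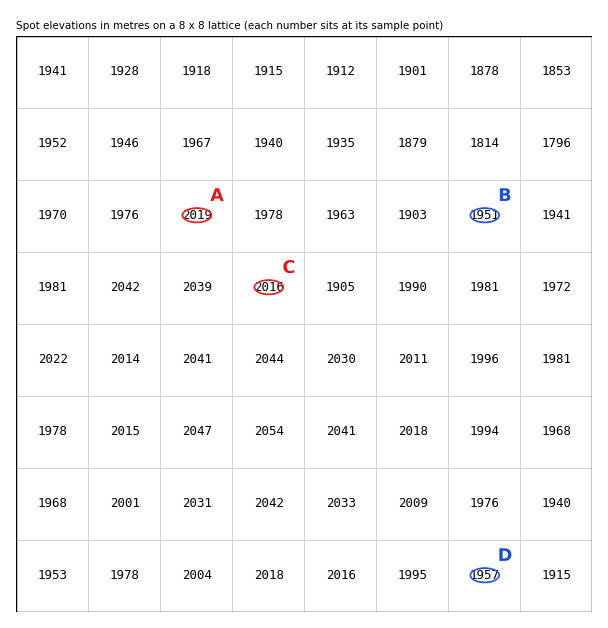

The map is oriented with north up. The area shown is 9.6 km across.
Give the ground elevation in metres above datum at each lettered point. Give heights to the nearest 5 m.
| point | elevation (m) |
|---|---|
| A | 2020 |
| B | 1950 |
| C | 2015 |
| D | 1955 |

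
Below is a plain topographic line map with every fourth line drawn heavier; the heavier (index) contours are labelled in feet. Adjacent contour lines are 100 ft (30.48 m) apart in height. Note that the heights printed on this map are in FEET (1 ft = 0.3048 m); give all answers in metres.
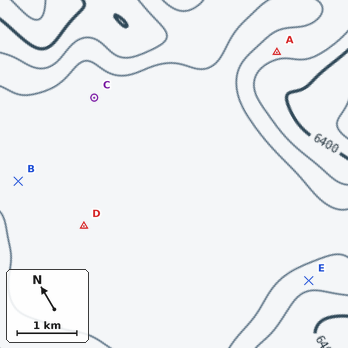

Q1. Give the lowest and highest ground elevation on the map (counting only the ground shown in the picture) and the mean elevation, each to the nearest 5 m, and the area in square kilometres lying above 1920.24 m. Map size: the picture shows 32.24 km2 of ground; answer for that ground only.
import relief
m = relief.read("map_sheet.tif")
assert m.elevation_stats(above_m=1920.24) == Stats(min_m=1880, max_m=1990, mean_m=1895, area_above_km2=5.8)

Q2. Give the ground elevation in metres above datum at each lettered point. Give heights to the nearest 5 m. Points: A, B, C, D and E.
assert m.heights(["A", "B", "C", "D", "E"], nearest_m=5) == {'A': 1910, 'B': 1880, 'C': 1880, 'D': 1880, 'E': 1910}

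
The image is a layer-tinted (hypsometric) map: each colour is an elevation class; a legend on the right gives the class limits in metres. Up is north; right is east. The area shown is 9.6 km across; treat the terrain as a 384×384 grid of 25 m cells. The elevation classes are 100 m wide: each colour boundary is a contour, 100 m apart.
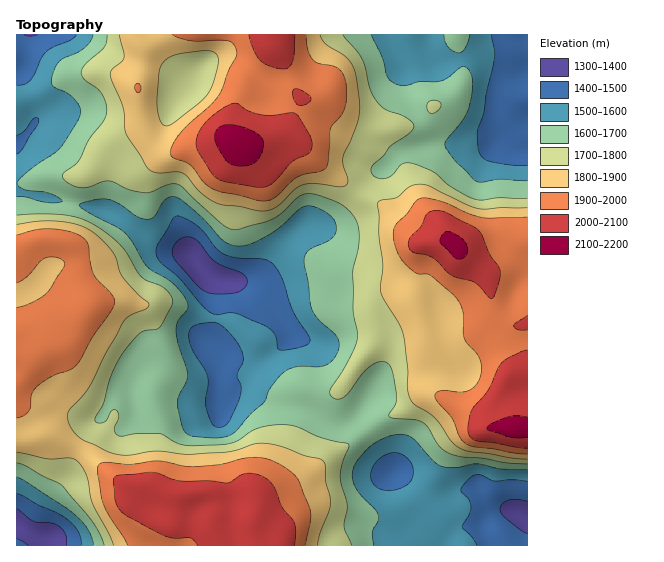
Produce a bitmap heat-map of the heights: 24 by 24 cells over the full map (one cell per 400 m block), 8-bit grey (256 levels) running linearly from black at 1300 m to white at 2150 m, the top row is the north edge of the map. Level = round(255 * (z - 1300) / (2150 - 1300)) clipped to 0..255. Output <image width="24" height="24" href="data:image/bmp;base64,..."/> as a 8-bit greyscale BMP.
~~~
<image width="24" height="24" href="data:image/bmp;base64,Qk12BgAAAAAAADYEAAAoAAAAGAAAABgAAAABAAgAAAAAAEACAAATCwAAEwsAAAABAAAAAAAAAAAAAAEBAQACAgIAAwMDAAQEBAAFBQUABgYGAAcHBwAICAgACQkJAAoKCgALCwsADAwMAA0NDQAODg4ADw8PABAQEAAREREAEhISABMTEwAUFBQAFRUVABYWFgAXFxcAGBgYABkZGQAaGhoAGxsbABwcHAAdHR0AHh4eAB8fHwAgICAAISEhACIiIgAjIyMAJCQkACUlJQAmJiYAJycnACgoKAApKSkAKioqACsrKwAsLCwALS0tAC4uLgAvLy8AMDAwADExMQAyMjIAMzMzADQ0NAA1NTUANjY2ADc3NwA4ODgAOTk5ADo6OgA7OzsAPDw8AD09PQA+Pj4APz8/AEBAQABBQUEAQkJCAENDQwBEREQARUVFAEZGRgBHR0cASEhIAElJSQBKSkoAS0tLAExMTABNTU0ATk5OAE9PTwBQUFAAUVFRAFJSUgBTU1MAVFRUAFVVVQBWVlYAV1dXAFhYWABZWVkAWlpaAFtbWwBcXFwAXV1dAF5eXgBfX18AYGBgAGFhYQBiYmIAY2NjAGRkZABlZWUAZmZmAGdnZwBoaGgAaWlpAGpqagBra2sAbGxsAG1tbQBubm4Ab29vAHBwcABxcXEAcnJyAHNzcwB0dHQAdXV1AHZ2dgB3d3cAeHh4AHl5eQB6enoAe3t7AHx8fAB9fX0Afn5+AH9/fwCAgIAAgYGBAIKCggCDg4MAhISEAIWFhQCGhoYAh4eHAIiIiACJiYkAioqKAIuLiwCMjIwAjY2NAI6OjgCPj48AkJCQAJGRkQCSkpIAk5OTAJSUlACVlZUAlpaWAJeXlwCYmJgAmZmZAJqamgCbm5sAnJycAJ2dnQCenp4An5+fAKCgoAChoaEAoqKiAKOjowCkpKQApaWlAKampgCnp6cAqKioAKmpqQCqqqoAq6urAKysrACtra0Arq6uAK+vrwCwsLAAsbGxALKysgCzs7MAtLS0ALW1tQC2trYAt7e3ALi4uAC5ubkAurq6ALu7uwC8vLwAvb29AL6+vgC/v78AwMDAAMHBwQDCwsIAw8PDAMTExADFxcUAxsbGAMfHxwDIyMgAycnJAMrKygDLy8sAzMzMAM3NzQDOzs4Az8/PANDQ0ADR0dEA0tLSANPT0wDU1NQA1dXVANbW1gDX19cA2NjYANnZ2QDa2toA29vbANzc3ADd3d0A3t7eAN/f3wDg4OAA4eHhAOLi4gDj4+MA5OTkAOXl5QDm5uYA5+fnAOjo6ADp6ekA6urqAOvr6wDs7OwA7e3tAO7u7gDv7+8A8PDwAPHx8QDy8vIA8/PzAPT09AD19fUA9vb2APf39wD4+PgA+fn5APr6+gD7+/sA/Pz8AP39/QD+/v4A////ABYSKFycvsvT1drb4968j3hfVUtCPjk1KiIyUIK709ba1tjc5NW+mnhfU0lFQTcmEkdgeJnM2Nvd29fZ38qzmnJOQERHQDYwKm+CiKPEyMzCvsDKyrqplWpCLzpRVElSWJ2inZ2RjpSNh4uZpJyQiHZYQ0pnhaCwwq+smoN6dXZmUUVfen13bmxtaGiArd3v9bWnl4R2bXBeSTRDXGRqcG1mdIulu9Lj5b2upZR1aG5hSjc9T2Juc3tnbpmtr7fX2crDuKOBa2xmQzQ7QU5XW3d8e5qoqa/L2MvKxLGUd3JeNjM+RDo8S2iGiZ+trrjI0MHCxcKnjIBfQDxAOjNDXG6Hkaesrb/N0bO4wse1no5tPSorLTZRZHKLmq2rscXPx7OyurmliWxHFw8bLD1WZ3OJm661y9XTwru1uLKZbkMdDCo8PkZYZXGGocPT6+TQxri8uKJ3VUQoKVdrXk9OVmiFqtDn793JyX2AeWNTWVhAVoCJinBRWHCJo7zVzbKrrFtdZmhmc3Jliqy4wql9gIyNj6GminBxcFlpeYGAiZSWtdrm4tC4q5R+eIF6ZVROS0JVZn+Jk6S40O378N3Uu5WEd25kVkIwLT1HWHGJnaCnzO7z6N/Uu6GLgndsXEEvLEdFU2SDpJuKosvVzs/Qxq6IdnF3bU40MkJTYnSRr52Dg6rLx8zOyLF9Y15kaFQ3MjNMZ36To56Lgpq+zdTCtaFyVk9OV1I6LSkyRWCFp6uoqau94eK8mX9jUVFQXVE7MA=="/>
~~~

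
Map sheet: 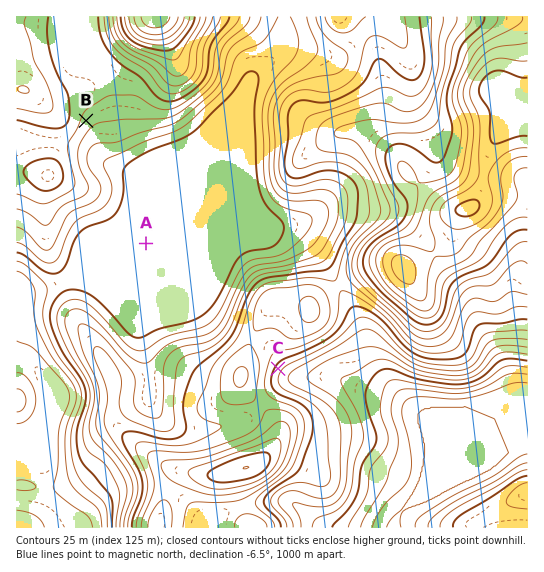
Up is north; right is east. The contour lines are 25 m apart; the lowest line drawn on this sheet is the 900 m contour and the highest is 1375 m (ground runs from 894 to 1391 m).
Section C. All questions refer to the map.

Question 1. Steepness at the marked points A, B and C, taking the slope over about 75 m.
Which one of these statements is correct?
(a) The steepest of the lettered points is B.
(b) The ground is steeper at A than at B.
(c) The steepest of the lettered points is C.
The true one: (c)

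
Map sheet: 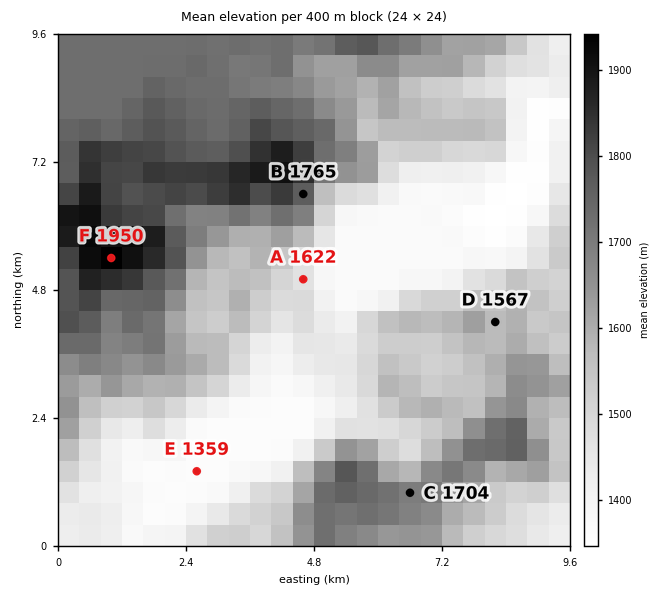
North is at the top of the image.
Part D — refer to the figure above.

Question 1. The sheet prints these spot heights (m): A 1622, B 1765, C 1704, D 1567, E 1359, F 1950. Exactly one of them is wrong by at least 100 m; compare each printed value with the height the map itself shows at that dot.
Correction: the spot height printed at A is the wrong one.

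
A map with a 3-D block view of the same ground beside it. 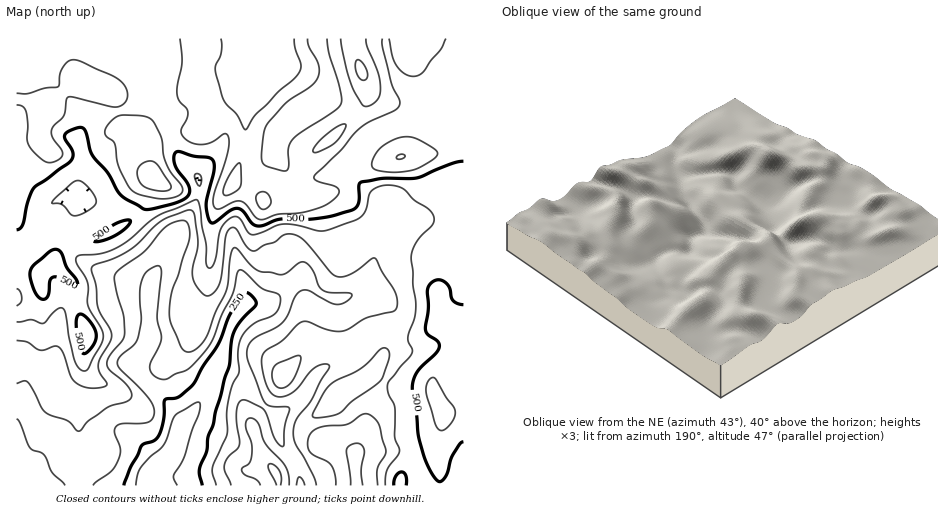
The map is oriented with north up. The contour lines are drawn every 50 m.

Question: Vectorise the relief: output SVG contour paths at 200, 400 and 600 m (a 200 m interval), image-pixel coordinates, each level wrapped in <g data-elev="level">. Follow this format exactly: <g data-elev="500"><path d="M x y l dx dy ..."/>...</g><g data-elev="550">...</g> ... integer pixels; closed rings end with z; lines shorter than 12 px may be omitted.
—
<g data-elev="200"><path d="M136 485l4-16 10-12 14-12 11-30 24-13 1 3-1 7-7 19-7 24-11 20 0 3 3 7"/></g><g data-elev="400"><path d="M289 485l0-10-3-8-21-24-7-21-4-3-4-1-4 3 0 5 6 17 0 13-3 7-7 5 0 2 3 5 12 5 3 5"/><path d="M336 485l-1-11-4-10-17-9-5-5-1-7 1-7 3-4 6-4 9-2 20-2 14-9 4-1 6 2 7 7 8 26-1 6-8 14 1 16"/><path d="M17 340l10 2 13 8 5 0 9-4 5 1 4 6 7 22 5 7 6 4 8 2 16-2 2-3-7-11-2-8 3-7 10-16 1-7-14-26-2-21-4-16 0-4 3-2 17-6 14-7 12-8 23-23 27-11 4 0 2 4 4 25-1 10-4 19 0 10 6 11 8 7 7-3 6-10 6-46 2-6 4-4 5 3 11 18 5 3 12-6 9-3 11-7 6-1 7 2 9 7 23 29 7 5 6 0 8-3 20-15 4-1 20 35 2 10-2 7-28 8-18 11-8 2-12-1-21-8-6 0-5 3-16 16-15 9-4 7 0 12 5 16 4 8 7 4 8-1 8-5 15-18 7-6 8-3 5 1 0 4-9 13-9 18-14 19-4 10 2 14 17 31 4 11"/></g><g data-elev="600"><path d="M261 209l6-1 4-6-2-7-5-3-6 1-2 4 2 7z"/><path d="M224 195l8-1 8-7 1-18-2-6-5 6-7 11-4 10z"/><path d="M155 190l12 1 3-2 1-3-14-22-5-3-5 0-8 6-2 5 1 5 5 9z"/><path d="M397 159l5 0 3-4-6 0-2 1z"/><path d="M313 152l6 0 15-8 9-12 3-8-8 2-13 9-10 11z"/><path d="M221 39l0 12-5 14 0 10 8 25 13 14 8 16 11-16 23-23 14-12 6-7 2-8-6-15-1-10"/><path d="M341 39l5 29 6 17 10 19 5 2 5-2 6-5 2-4 0-7-2-14-10-26-2-9"/></g>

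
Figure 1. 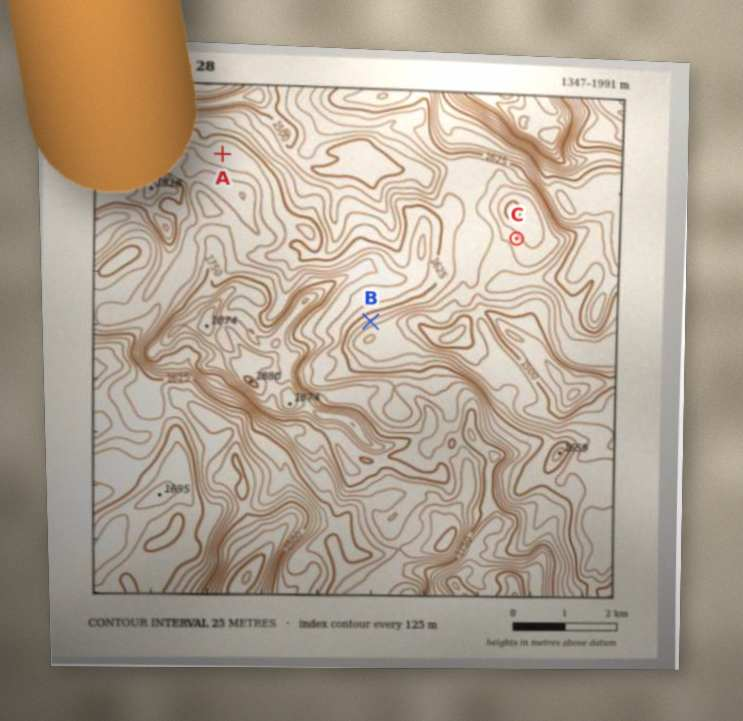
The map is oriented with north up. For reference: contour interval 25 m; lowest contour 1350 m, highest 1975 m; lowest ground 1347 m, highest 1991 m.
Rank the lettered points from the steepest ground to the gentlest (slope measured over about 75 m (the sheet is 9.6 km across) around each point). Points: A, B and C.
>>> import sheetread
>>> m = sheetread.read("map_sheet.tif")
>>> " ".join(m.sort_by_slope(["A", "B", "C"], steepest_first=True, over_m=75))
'B C A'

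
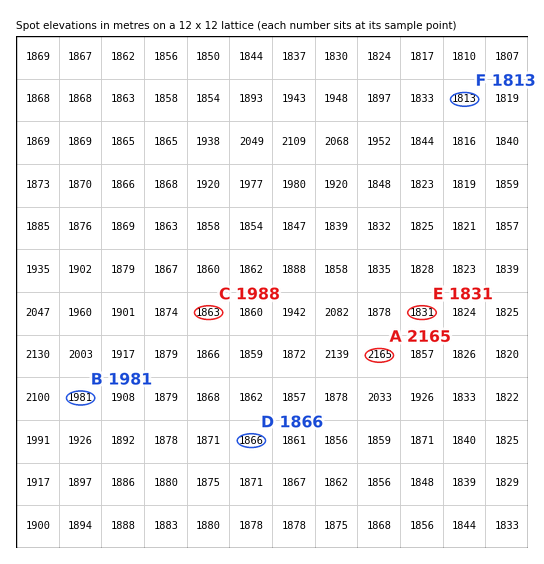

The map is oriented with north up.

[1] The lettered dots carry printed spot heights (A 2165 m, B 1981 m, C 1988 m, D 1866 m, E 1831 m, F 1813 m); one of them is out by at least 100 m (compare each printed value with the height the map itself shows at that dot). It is C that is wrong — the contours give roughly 1863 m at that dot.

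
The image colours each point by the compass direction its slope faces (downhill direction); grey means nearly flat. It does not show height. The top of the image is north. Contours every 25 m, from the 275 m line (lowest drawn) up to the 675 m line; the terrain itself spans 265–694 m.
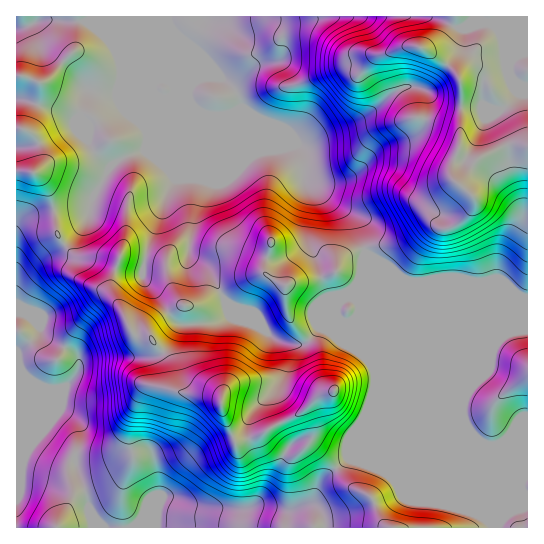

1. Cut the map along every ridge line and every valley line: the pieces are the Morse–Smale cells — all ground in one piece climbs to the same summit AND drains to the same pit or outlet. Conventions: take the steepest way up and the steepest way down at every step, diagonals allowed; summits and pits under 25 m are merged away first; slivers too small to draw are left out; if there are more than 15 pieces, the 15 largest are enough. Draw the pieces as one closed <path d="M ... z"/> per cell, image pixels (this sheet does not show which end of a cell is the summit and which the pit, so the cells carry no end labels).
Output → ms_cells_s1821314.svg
<path d="M65 245l-27 16-21 17-1 33 15 6 18 23 22 11 8 8 0 10-14 19-48 20-1 22 25 2 34 25 2 14 10 23 2 20 5 14 39 0 7-7 4-10 17-14 14 2 11 5 16 4 43 1 6-2 9-10 3-8 0-15-14-32-1-21 8-15 17-16 10-15 2-18-4-14-54-40 2 12-11 6-31 4-8-1-8-7-11-19-17-20-1-5-13-1-11-4-4 3-19-11-12-1-9-4z"/><path d="M89 16l-73 1 0 81 49 14 9 7 7-2 7 25 7 11 14 13-22 42-34 2 3 21 4 8 6 5 16-17-7 15-2 8 5 6 7 3 12 1 18 8 6-12 9 0 33 8 14 35 6 6 18-1 19-11-12-23-14-10-5-6 4-41 8-32-26-66-15-17 10 2 33 15 26 1 1-3 10-4 1-3-2-9-3-6-15-14-131-53-3-2z"/><path d="M429 16l-339 0-3 6 134 55 15 14 5 15-6 6-5 1 0 3 67 28 10 0 20-12 32-12 31-25 16-8 15 1 20 16 10 3 10-1 0-20-4-12-14-13-20-12 20-10 9-13-10-6z"/><path d="M366 253l-1 93 10 23 0 20-6 20-20 48-29 25-8 19-8 4 9 0 8 8 5 15 165 0-2-11-97-235-5-11z"/><path d="M162 97l-2 1 15 17 26 66-8 32-4 41 5 6 14 10 13 22 38-19 6 0 20 12 10-4 23-2 16-6 9-16 21-8-8-30-52-40-1-25-6-10-64-27-8-2-22 0z"/><path d="M527 16l-70 0-2 2-2 8 4 2 29-5 11 6 7 16 3 28-16 4-7 5-3 17 2 6 4 3-26-1-1 38-8 21 0 11 21 20 2 5-3 7-11 12-12 7-10 0-6-4-6 0-28 17-24 4-11 5 27 25 23 8 21-4 24 0 15 4 12 0 33 14 9 1z"/><path d="M415 87l-9 0-12 5-23 20-17 11-27 9-20 12-10 1 4 5 3 11 0 18 52 40 9 30 34-8 28-17 6 0 6 4 10 0 12-7 8-8 6-11-2-5-21-20 0-11 8-21 1-38-20-3-15-13z"/><path d="M365 260l-1 42-4 11-9 8-5 2-9-6-1-11 3-10-12 13-10 21-11 13-17 1-10-2 5 7 1 8-2 18-10 15-17 16-8 15 1 21 14 32 0 15-4 10-6 8 6-2 30 6 22-10 9-19 29-25 20-48 6-20 0-20-10-23z"/><path d="M393 275l-2 0 20 20 5 10 44 109 11 19 16 12 10 0 10-5 20 0 1-141-42-16-12 0-15-4-24 0-21 4-12-3z"/><path d="M389 273l100 244 3 10 35 1 1-87-21-1-10 5-10 0-16-12-11-19-47-115z"/><path d="M363 249l-16 6-7 6-6 12-16 6-23 2-10 4-20-12-6 0-34 16-4 5 8 10 45 35 15 5 14 0 14-14 10-21 14-14 9-4 9-9 5-12 1-19z"/><path d="M37 431l-21 0 0 96 77 1-6-34-10-23-2-14-32-24z"/><path d="M18 99l-2 0 0 28 14 5 10 14 1 17-8 10 5 2 7 8 7 16 1 10 34-1 22-42-14-13-7-11-7-17 0-7-7 1-9-7z"/><path d="M170 497l-9 0-6 3-11 11-4 10-7 6 192 0-4-14-8-8-11 0-13 6-30-6-13 4-21 0-31-2z"/><path d="M486 23l-19 2-4 3-6 0-4-3-10 14-20 10 20 12 14 13 4 12 1 21 25 1-4-3-2-6 3-17 7-5 16-4-3-28-4-12-5-6z"/>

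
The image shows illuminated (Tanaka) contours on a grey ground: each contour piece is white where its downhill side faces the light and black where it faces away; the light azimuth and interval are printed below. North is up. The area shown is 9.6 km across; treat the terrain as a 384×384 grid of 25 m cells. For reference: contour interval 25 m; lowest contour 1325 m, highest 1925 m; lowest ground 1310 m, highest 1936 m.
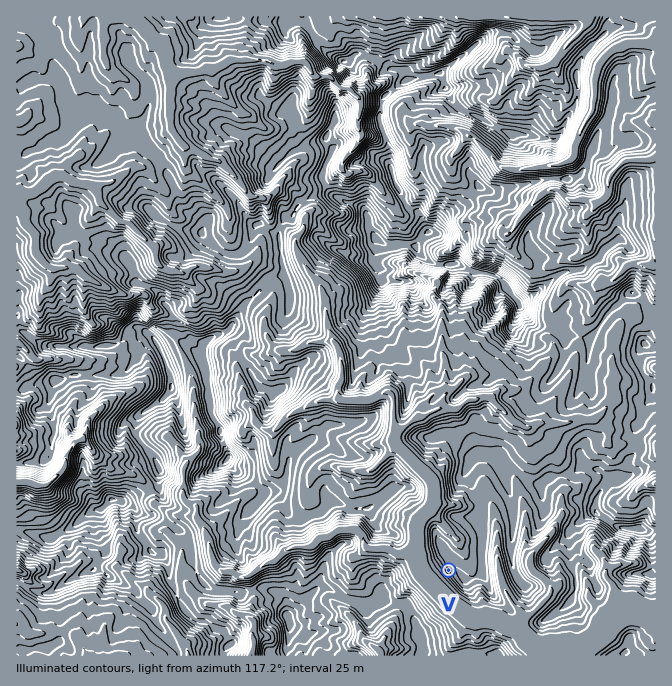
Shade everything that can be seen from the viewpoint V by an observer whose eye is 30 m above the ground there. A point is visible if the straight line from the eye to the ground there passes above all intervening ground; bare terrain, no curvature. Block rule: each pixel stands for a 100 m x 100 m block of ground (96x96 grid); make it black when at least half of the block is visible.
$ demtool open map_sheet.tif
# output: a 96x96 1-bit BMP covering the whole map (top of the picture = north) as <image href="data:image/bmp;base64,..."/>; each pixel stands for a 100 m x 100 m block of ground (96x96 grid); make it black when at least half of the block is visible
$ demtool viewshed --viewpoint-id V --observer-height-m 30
<image width="96" height="96" href="data:image/bmp;base64,Qk2+BAAAAAAAAD4AAAAoAAAAYAAAAGAAAAABAAEAAAAAAIAEAAATCwAAEwsAAAIAAAAAAAAA////AAAAAAAAAAAAAAAAA//gAAAAAAAAAAAAB//AAAAAAAAAAEAAB/+AAAAAAAAAAGgAD/8AAAAAAAAAAGAAD/4AAAAAAAAAAGAAD/wAAAAAAAAAAOAAH/gAAAAAAAAAAPAAH/AAAAAAAAAAABAB/+AAAAAAAAAAAAwB/+AAAAAAAAAAAAYB/+AAAAAAAAAAAAYD/+AAAAAAAAAAAAMC/+QAAAIAAAAAAAMH/8QAAAAAAAMAAAPH/4wAAAEAAA8AQAH//YwAAAMAAAoAWAD/+QwgYDsAABgAXAA3+AwgYH4AgDAAfOAD8AwgIPwARCAAfP+H8DwgOOAABDgAPP/H8HwiH4AABDgAHMO/8ABjDgAABOAADsGH8ABiDgAAAOAAB8AD8AxmDgAAAOAAB8AA8HjGBwAAAAQAAsAAMHjGAwAAAAYGeMAAAHvIA4AAAAYHeEAAAB+ABwAAAAYB+EAAAB+ADAAAAAQA+EAAAY8AAAAAAAAA+AAAB8AAAAAAAAABiAAAD8AAAAAAAAABgAAAH8AAAAAAAAADgAAAAAAAAAAAAAABgAAAAAAAAAAAAAADwAAAAAAAAAAAAAAGAAAAAAAAAAAAAAAHAgAAIAAAAAAAAAAHg4AAIAAAAAAAAAEHgcAAIAAAAAAAAAEHgMACoAAAAAAAAAEPAGAH4AAAAAAAAAEPAGAD8AAAAAAAAAAOADAb8AAAAAAAAAIOAAAf4AAAAAAAAAAMAAAf6AAAAAQAAAAMAAAP3AAYAAYAAAAGAAA//gBwAAQAAAABAMA//mBgAAAAAAAAwfj//uJ8AAAAAAAAQPh///O8AAAAAAAAIHg////4AAAAAAAAMHgH//nwAAAAAAAAGHgH+f/gAAAAAAAAAHgH+f7AAAAAAAAAAHgP/u6AAAAAAAAAAGAMAv+AAAAAAAAAAAAdB/wAAAAAAAAAAJx8D+AAAAAAAAAAAJ/gHAAAAAAAAAAAAL+D+AAAAAAAAAAAAf4D4AAAAAAAAAAAAcgAAAAAAAAAAAAAAMAAAAAAAAAAAAAAAMAAAAAAAAAAAAAAAMAAAAAAAAAAAAAAAAAAAAAAAAAAAAAAAAAAAAAAAAAAAAAAAAAAAAAAAAAAAAAAAAAAAAAAAAAAAAAAAAAAAAAAAAAAAAAAAAAAAAAAAAAAAAAAAAAAAAAAAAAAAAAAAAAAAAAAAAAAAAAAAAAAAAAAAAAAAAAAAAAAAAAAAAAAAAAAAAAAAAAAAAAAAAAAAAAAAAAAAAAAAAAAAAAAAAAAAAAAAAAAAAAAAAAAAAAAAAAAAAAAAAAAAAAAAAAAAAAAAAAAAAAAAAAAAAAAAAAAAAAAAAAAAAAAAAAAAAAAAAAAAAAAAAAAAAAAAAAAAAAAAAAAAAAAAAAAAAAAAAAAAAAAAAAAAAAAAAAAAAAAAAAAAAAAAAAAAAAAAAAAAAAAAAAAAAAAAAAAAAAAAAAAAAAAAAAAAAAAAAAAAAAAAAAAAAAAAAAAAAAAAAAAAAAAAAAAAAAAAAAAAAAAAAAAAAAAAAAAAAAAAAAAAAA="/>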